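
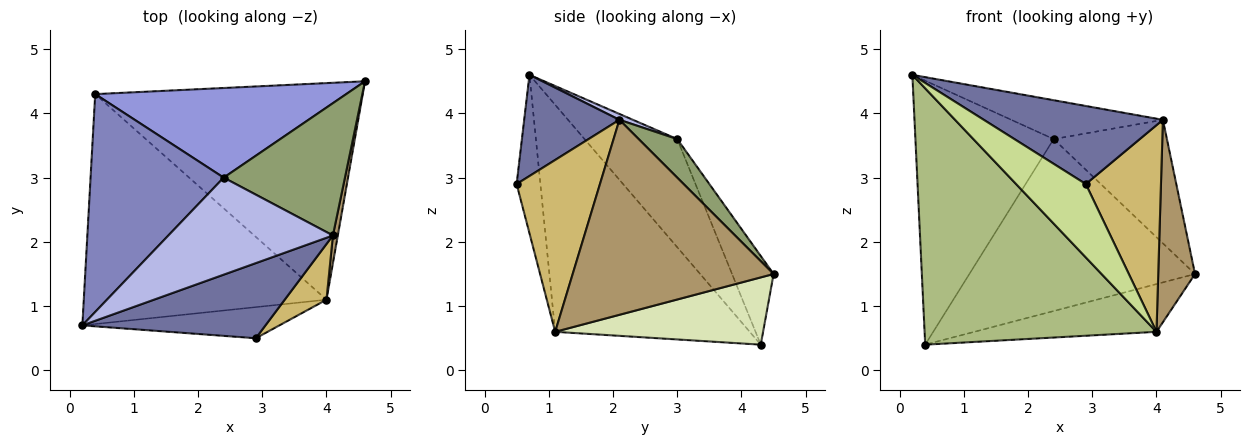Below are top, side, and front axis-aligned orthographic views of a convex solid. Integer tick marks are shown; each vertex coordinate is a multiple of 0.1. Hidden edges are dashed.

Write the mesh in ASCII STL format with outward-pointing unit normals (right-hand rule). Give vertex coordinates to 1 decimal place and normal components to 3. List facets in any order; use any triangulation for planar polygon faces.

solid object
 facet normal 0.358 -0.673 0.647
  outer loop
   vertex 4.1 2.1 3.9
   vertex 0.2 0.7 4.6
   vertex 2.9 0.5 2.9
  endloop
 endfacet
 facet normal -0.459 0.685 0.565
  outer loop
   vertex 2.4 3.0 3.6
   vertex 0.4 4.3 0.4
   vertex 0.2 0.7 4.6
  endloop
 endfacet
 facet normal -0.161 0.875 0.456
  outer loop
   vertex 2.4 3.0 3.6
   vertex 4.6 4.5 1.5
   vertex 0.4 4.3 0.4
  endloop
 endfacet
 facet normal 0.033 0.372 0.928
  outer loop
   vertex 2.4 3.0 3.6
   vertex 0.2 0.7 4.6
   vertex 4.1 2.1 3.9
  endloop
 endfacet
 facet normal 0.226 0.665 0.712
  outer loop
   vertex 2.4 3.0 3.6
   vertex 4.1 2.1 3.9
   vertex 4.6 4.5 1.5
  endloop
 endfacet
 facet normal -0.530 -0.631 -0.566
  outer loop
   vertex 4.0 1.1 0.6
   vertex 0.2 0.7 4.6
   vertex 0.4 4.3 0.4
  endloop
 endfacet
 facet normal -0.300 -0.878 -0.372
  outer loop
   vertex 4.0 1.1 0.6
   vertex 2.9 0.5 2.9
   vertex 0.2 0.7 4.6
  endloop
 endfacet
 facet normal 0.238 0.209 -0.948
  outer loop
   vertex 4.0 1.1 0.6
   vertex 0.4 4.3 0.4
   vertex 4.6 4.5 1.5
  endloop
 endfacet
 facet normal 0.983 -0.180 0.025
  outer loop
   vertex 4.0 1.1 0.6
   vertex 4.6 4.5 1.5
   vertex 4.1 2.1 3.9
  endloop
 endfacet
 facet normal 0.731 -0.659 0.178
  outer loop
   vertex 4.0 1.1 0.6
   vertex 4.1 2.1 3.9
   vertex 2.9 0.5 2.9
  endloop
 endfacet
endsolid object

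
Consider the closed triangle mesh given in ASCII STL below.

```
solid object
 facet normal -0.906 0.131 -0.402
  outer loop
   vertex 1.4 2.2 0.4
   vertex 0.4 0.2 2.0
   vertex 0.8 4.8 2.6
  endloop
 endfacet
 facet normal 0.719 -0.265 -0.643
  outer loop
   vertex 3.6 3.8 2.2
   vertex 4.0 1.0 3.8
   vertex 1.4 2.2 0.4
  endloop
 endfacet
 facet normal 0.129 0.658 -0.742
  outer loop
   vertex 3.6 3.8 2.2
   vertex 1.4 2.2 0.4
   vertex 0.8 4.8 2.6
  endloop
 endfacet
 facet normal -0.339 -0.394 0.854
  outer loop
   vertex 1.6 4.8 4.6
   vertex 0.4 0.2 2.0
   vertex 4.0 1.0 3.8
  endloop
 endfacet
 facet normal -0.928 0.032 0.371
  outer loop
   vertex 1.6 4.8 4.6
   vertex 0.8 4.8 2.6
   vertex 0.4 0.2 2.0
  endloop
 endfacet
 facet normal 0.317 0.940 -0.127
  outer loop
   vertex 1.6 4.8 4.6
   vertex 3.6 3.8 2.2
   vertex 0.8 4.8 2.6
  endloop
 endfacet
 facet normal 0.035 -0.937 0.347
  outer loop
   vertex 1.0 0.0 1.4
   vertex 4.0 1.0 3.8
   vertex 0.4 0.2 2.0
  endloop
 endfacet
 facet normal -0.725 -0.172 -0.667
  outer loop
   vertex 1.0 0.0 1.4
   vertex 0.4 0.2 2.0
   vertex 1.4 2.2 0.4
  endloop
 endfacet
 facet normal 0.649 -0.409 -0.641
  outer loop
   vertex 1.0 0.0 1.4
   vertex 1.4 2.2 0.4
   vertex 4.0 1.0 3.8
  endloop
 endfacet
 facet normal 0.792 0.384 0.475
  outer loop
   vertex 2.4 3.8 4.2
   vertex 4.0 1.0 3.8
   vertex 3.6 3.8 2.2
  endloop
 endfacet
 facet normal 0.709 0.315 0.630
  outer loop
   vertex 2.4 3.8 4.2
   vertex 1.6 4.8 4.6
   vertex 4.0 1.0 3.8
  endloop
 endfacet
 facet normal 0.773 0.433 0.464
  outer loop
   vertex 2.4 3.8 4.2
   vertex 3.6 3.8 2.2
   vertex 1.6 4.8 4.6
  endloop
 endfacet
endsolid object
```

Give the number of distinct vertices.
8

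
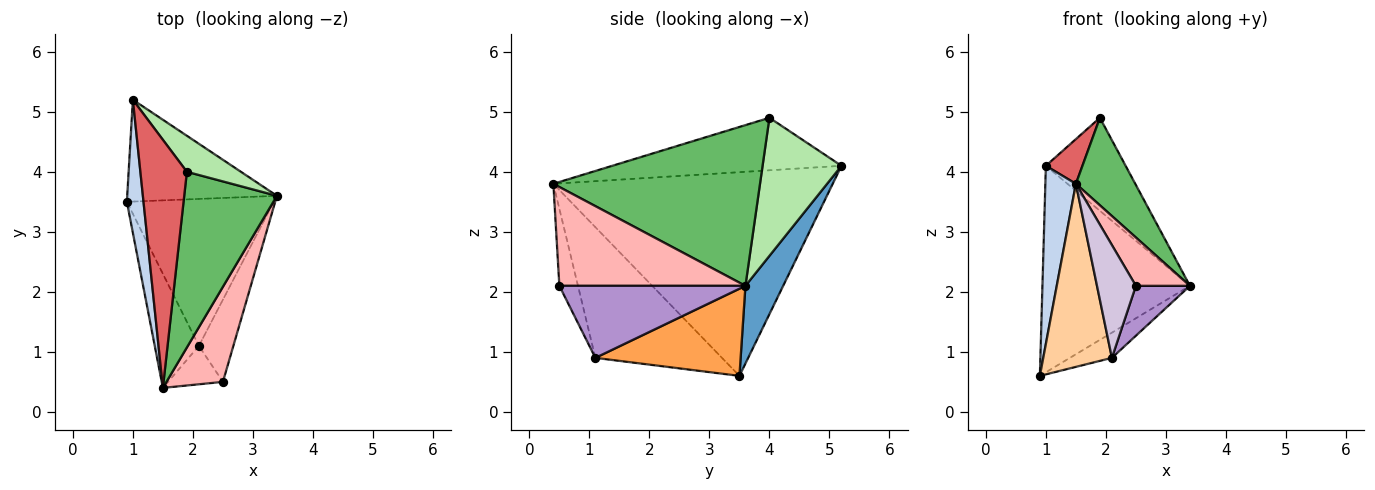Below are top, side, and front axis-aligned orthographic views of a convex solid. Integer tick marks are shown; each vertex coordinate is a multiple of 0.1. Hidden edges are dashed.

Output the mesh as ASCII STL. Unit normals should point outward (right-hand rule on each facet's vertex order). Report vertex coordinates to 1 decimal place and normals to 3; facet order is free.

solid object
 facet normal 0.224 0.874 -0.431
  outer loop
   vertex 1.0 5.2 4.1
   vertex 3.4 3.6 2.1
   vertex 0.9 3.5 0.6
  endloop
 endfacet
 facet normal -0.991 -0.108 0.081
  outer loop
   vertex 1.0 5.2 4.1
   vertex 0.9 3.5 0.6
   vertex 1.5 0.4 3.8
  endloop
 endfacet
 facet normal 0.505 0.146 -0.851
  outer loop
   vertex 2.1 1.1 0.9
   vertex 0.9 3.5 0.6
   vertex 3.4 3.6 2.1
  endloop
 endfacet
 facet normal -0.843 -0.457 -0.285
  outer loop
   vertex 2.1 1.1 0.9
   vertex 1.5 0.4 3.8
   vertex 0.9 3.5 0.6
  endloop
 endfacet
 facet normal 0.841 -0.242 0.485
  outer loop
   vertex 1.9 4.0 4.9
   vertex 1.5 0.4 3.8
   vertex 3.4 3.6 2.1
  endloop
 endfacet
 facet normal 0.678 0.685 0.265
  outer loop
   vertex 1.9 4.0 4.9
   vertex 3.4 3.6 2.1
   vertex 1.0 5.2 4.1
  endloop
 endfacet
 facet normal -0.743 -0.119 0.658
  outer loop
   vertex 1.9 4.0 4.9
   vertex 1.0 5.2 4.1
   vertex 1.5 0.4 3.8
  endloop
 endfacet
 facet normal 0.842 -0.244 0.481
  outer loop
   vertex 2.5 0.5 2.1
   vertex 3.4 3.6 2.1
   vertex 1.5 0.4 3.8
  endloop
 endfacet
 facet normal 0.873 -0.253 -0.418
  outer loop
   vertex 2.5 0.5 2.1
   vertex 2.1 1.1 0.9
   vertex 3.4 3.6 2.1
  endloop
 endfacet
 facet normal -0.413 -0.862 -0.294
  outer loop
   vertex 2.5 0.5 2.1
   vertex 1.5 0.4 3.8
   vertex 2.1 1.1 0.9
  endloop
 endfacet
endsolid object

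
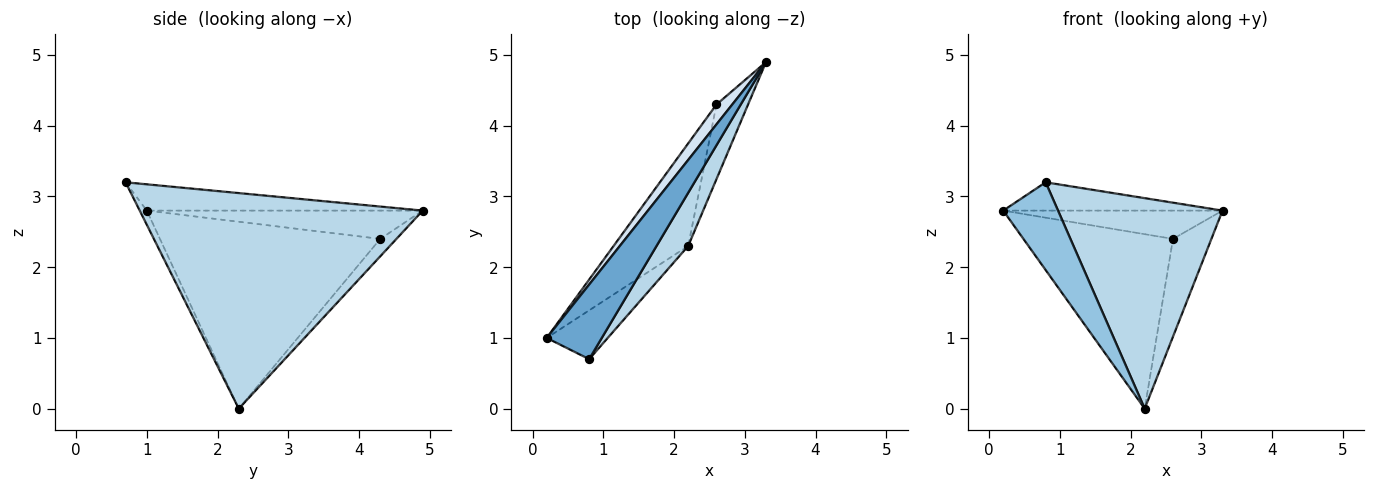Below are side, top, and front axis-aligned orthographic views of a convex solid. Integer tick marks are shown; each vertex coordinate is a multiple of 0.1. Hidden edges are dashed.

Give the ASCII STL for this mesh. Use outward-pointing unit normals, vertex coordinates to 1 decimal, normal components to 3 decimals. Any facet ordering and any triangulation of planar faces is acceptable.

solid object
 facet normal -0.407 0.324 0.854
  outer loop
   vertex 0.8 0.7 3.2
   vertex 3.3 4.9 2.8
   vertex 0.2 1.0 2.8
  endloop
 endfacet
 facet normal -0.112 -0.868 -0.483
  outer loop
   vertex 0.8 0.7 3.2
   vertex 0.2 1.0 2.8
   vertex 2.2 2.3 0.0
  endloop
 endfacet
 facet normal 0.858 -0.499 0.126
  outer loop
   vertex 0.8 0.7 3.2
   vertex 2.2 2.3 0.0
   vertex 3.3 4.9 2.8
  endloop
 endfacet
 facet normal -0.717 0.570 0.400
  outer loop
   vertex 2.6 4.3 2.4
   vertex 0.2 1.0 2.8
   vertex 3.3 4.9 2.8
  endloop
 endfacet
 facet normal -0.786 0.533 -0.314
  outer loop
   vertex 2.6 4.3 2.4
   vertex 2.2 2.3 0.0
   vertex 0.2 1.0 2.8
  endloop
 endfacet
 facet normal -0.317 0.754 -0.575
  outer loop
   vertex 2.6 4.3 2.4
   vertex 3.3 4.9 2.8
   vertex 2.2 2.3 0.0
  endloop
 endfacet
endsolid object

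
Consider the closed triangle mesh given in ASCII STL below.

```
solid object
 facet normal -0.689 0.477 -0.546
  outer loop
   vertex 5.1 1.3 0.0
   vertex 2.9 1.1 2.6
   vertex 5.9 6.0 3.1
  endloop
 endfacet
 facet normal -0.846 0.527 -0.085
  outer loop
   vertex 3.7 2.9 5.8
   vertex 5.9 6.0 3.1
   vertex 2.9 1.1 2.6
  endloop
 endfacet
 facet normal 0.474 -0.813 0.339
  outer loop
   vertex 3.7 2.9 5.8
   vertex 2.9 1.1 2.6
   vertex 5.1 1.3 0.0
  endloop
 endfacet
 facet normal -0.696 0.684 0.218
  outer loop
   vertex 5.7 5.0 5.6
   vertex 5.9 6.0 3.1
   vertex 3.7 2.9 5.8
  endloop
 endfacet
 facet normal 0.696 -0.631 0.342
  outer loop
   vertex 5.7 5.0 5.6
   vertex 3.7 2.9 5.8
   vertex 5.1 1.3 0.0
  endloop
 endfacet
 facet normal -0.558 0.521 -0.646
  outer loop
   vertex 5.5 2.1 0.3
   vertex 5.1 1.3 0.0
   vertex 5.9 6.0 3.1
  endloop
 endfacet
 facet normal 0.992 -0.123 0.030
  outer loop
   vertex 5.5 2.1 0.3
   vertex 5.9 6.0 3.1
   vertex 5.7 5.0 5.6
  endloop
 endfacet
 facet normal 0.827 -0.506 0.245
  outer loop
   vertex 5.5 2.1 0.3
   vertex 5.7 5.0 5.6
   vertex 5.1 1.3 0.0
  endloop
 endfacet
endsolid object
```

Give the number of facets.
8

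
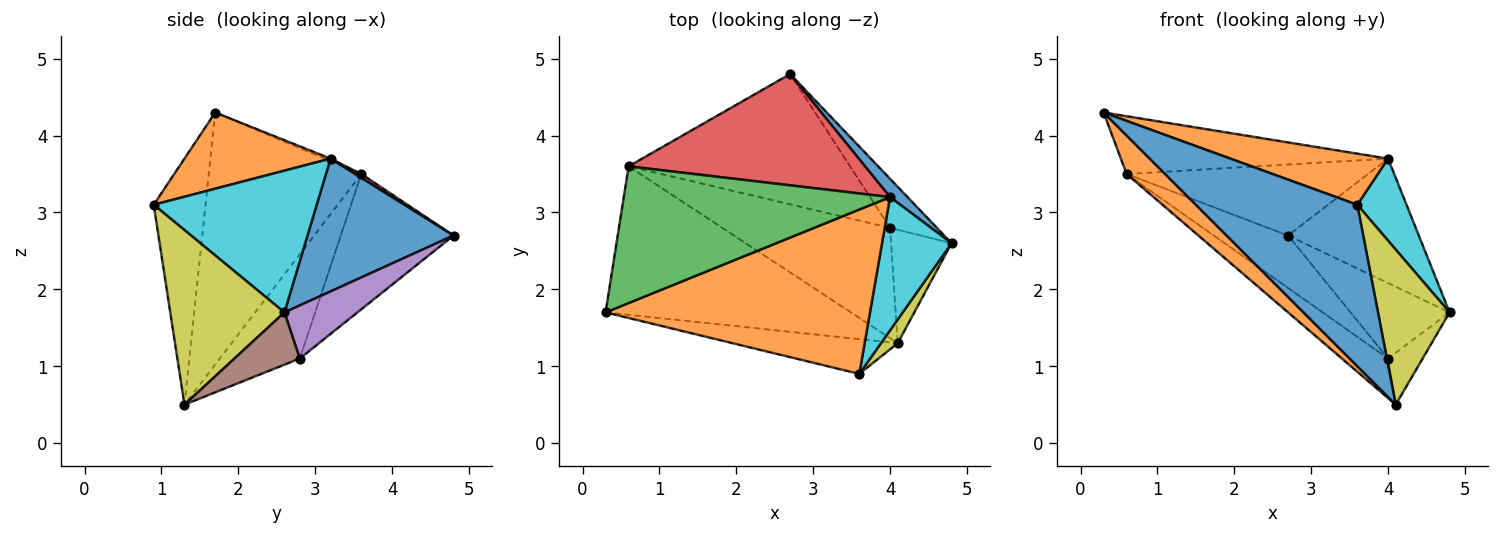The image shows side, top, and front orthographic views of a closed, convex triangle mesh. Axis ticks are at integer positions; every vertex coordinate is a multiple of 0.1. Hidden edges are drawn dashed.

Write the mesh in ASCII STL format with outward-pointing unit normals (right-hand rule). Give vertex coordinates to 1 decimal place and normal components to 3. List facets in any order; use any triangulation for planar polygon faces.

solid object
 facet normal 0.742 0.664 0.098
  outer loop
   vertex 4.0 3.2 3.7
   vertex 4.8 2.6 1.7
   vertex 2.7 4.8 2.7
  endloop
 endfacet
 facet normal -0.705 -0.178 -0.686
  outer loop
   vertex 0.6 3.6 3.5
   vertex 4.1 1.3 0.5
   vertex 0.3 1.7 4.3
  endloop
 endfacet
 facet normal -0.008 0.389 0.921
  outer loop
   vertex 0.6 3.6 3.5
   vertex 0.3 1.7 4.3
   vertex 4.0 3.2 3.7
  endloop
 endfacet
 facet normal 0.014 0.538 0.843
  outer loop
   vertex 0.6 3.6 3.5
   vertex 4.0 3.2 3.7
   vertex 2.7 4.8 2.7
  endloop
 endfacet
 facet normal 0.526 0.713 -0.464
  outer loop
   vertex 4.0 2.8 1.1
   vertex 2.7 4.8 2.7
   vertex 4.8 2.6 1.7
  endloop
 endfacet
 facet normal 0.618 0.327 -0.715
  outer loop
   vertex 4.0 2.8 1.1
   vertex 4.8 2.6 1.7
   vertex 4.1 1.3 0.5
  endloop
 endfacet
 facet normal -0.493 0.325 -0.807
  outer loop
   vertex 4.0 2.8 1.1
   vertex 0.6 3.6 3.5
   vertex 2.7 4.8 2.7
  endloop
 endfacet
 facet normal -0.505 0.291 -0.812
  outer loop
   vertex 4.0 2.8 1.1
   vertex 4.1 1.3 0.5
   vertex 0.6 3.6 3.5
  endloop
 endfacet
 facet normal 0.844 -0.529 0.081
  outer loop
   vertex 3.6 0.9 3.1
   vertex 4.1 1.3 0.5
   vertex 4.8 2.6 1.7
  endloop
 endfacet
 facet normal 0.867 -0.262 0.425
  outer loop
   vertex 3.6 0.9 3.1
   vertex 4.8 2.6 1.7
   vertex 4.0 3.2 3.7
  endloop
 endfacet
 facet normal -0.299 -0.933 -0.201
  outer loop
   vertex 3.6 0.9 3.1
   vertex 0.3 1.7 4.3
   vertex 4.1 1.3 0.5
  endloop
 endfacet
 facet normal 0.265 -0.286 0.921
  outer loop
   vertex 3.6 0.9 3.1
   vertex 4.0 3.2 3.7
   vertex 0.3 1.7 4.3
  endloop
 endfacet
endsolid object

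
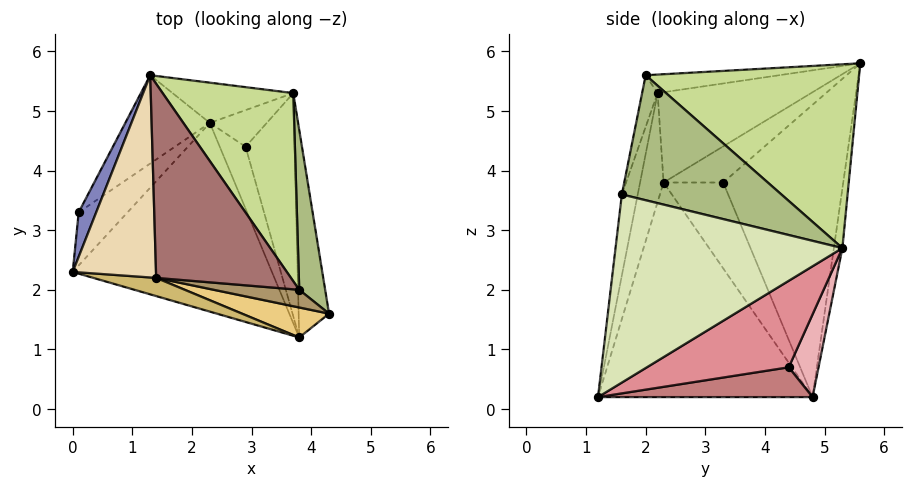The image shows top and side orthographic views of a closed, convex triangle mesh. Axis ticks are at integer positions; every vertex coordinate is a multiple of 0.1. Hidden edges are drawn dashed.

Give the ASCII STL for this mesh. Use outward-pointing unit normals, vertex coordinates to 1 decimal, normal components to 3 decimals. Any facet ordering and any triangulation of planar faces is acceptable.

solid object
 facet normal -0.701 -0.292 -0.651
  outer loop
   vertex 2.3 4.8 0.2
   vertex 3.8 1.2 0.2
   vertex 0.0 2.3 3.8
  endloop
 endfacet
 facet normal -0.896 0.090 0.435
  outer loop
   vertex 0.1 3.3 3.8
   vertex 0.0 2.3 3.8
   vertex 1.3 5.6 5.8
  endloop
 endfacet
 facet normal -0.866 0.087 -0.493
  outer loop
   vertex 0.1 3.3 3.8
   vertex 2.3 4.8 0.2
   vertex 0.0 2.3 3.8
  endloop
 endfacet
 facet normal -0.771 0.596 -0.223
  outer loop
   vertex 0.1 3.3 3.8
   vertex 1.3 5.6 5.8
   vertex 2.3 4.8 0.2
  endloop
 endfacet
 facet normal -0.076 0.985 -0.154
  outer loop
   vertex 3.7 5.3 2.7
   vertex 2.3 4.8 0.2
   vertex 1.3 5.6 5.8
  endloop
 endfacet
 facet normal 0.959 0.204 0.199
  outer loop
   vertex 3.7 5.3 2.7
   vertex 3.8 2.0 5.6
   vertex 4.3 1.6 3.6
  endloop
 endfacet
 facet normal 0.719 0.471 0.511
  outer loop
   vertex 3.7 5.3 2.7
   vertex 1.3 5.6 5.8
   vertex 3.8 2.0 5.6
  endloop
 endfacet
 facet normal 0.980 0.120 -0.158
  outer loop
   vertex 3.7 5.3 2.7
   vertex 4.3 1.6 3.6
   vertex 3.8 1.2 0.2
  endloop
 endfacet
 facet normal -0.103 -0.980 0.170
  outer loop
   vertex 1.4 2.2 5.3
   vertex 4.3 1.6 3.6
   vertex 3.8 2.0 5.6
  endloop
 endfacet
 facet normal -0.183 -0.977 0.106
  outer loop
   vertex 1.4 2.2 5.3
   vertex 0.0 2.3 3.8
   vertex 3.8 1.2 0.2
  endloop
 endfacet
 facet normal -0.125 -0.983 0.134
  outer loop
   vertex 1.4 2.2 5.3
   vertex 3.8 1.2 0.2
   vertex 4.3 1.6 3.6
  endloop
 endfacet
 facet normal -0.730 -0.120 0.673
  outer loop
   vertex 1.4 2.2 5.3
   vertex 1.3 5.6 5.8
   vertex 0.0 2.3 3.8
  endloop
 endfacet
 facet normal -0.135 -0.148 0.980
  outer loop
   vertex 1.4 2.2 5.3
   vertex 3.8 2.0 5.6
   vertex 1.3 5.6 5.8
  endloop
 endfacet
 facet normal 0.721 0.300 -0.625
  outer loop
   vertex 2.9 4.4 0.7
   vertex 3.8 1.2 0.2
   vertex 2.3 4.8 0.2
  endloop
 endfacet
 facet normal 0.828 0.306 -0.469
  outer loop
   vertex 2.9 4.4 0.7
   vertex 3.7 5.3 2.7
   vertex 3.8 1.2 0.2
  endloop
 endfacet
 facet normal 0.729 0.466 -0.501
  outer loop
   vertex 2.9 4.4 0.7
   vertex 2.3 4.8 0.2
   vertex 3.7 5.3 2.7
  endloop
 endfacet
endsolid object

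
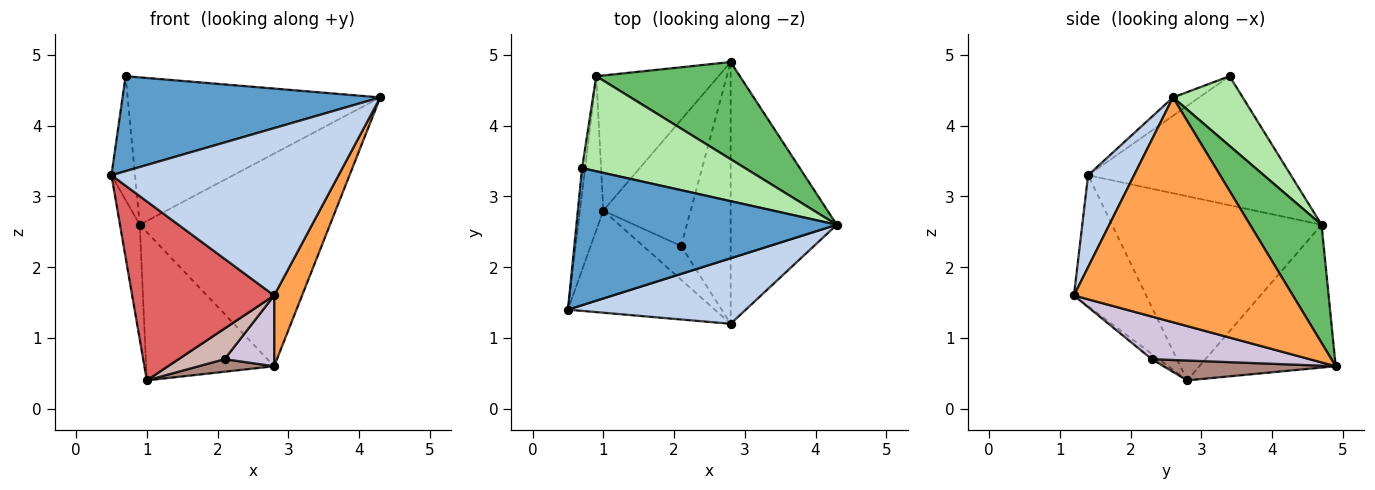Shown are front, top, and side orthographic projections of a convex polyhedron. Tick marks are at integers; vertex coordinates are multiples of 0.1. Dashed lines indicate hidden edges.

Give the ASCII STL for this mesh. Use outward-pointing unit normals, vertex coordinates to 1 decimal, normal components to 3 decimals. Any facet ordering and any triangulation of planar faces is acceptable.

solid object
 facet normal -0.058 -0.569 0.821
  outer loop
   vertex 0.7 3.4 4.7
   vertex 0.5 1.4 3.3
   vertex 4.3 2.6 4.4
  endloop
 endfacet
 facet normal 0.185 -0.915 0.358
  outer loop
   vertex 2.8 1.2 1.6
   vertex 4.3 2.6 4.4
   vertex 0.5 1.4 3.3
  endloop
 endfacet
 facet normal 0.898 -0.115 -0.424
  outer loop
   vertex 2.8 1.2 1.6
   vertex 2.8 4.9 0.6
   vertex 4.3 2.6 4.4
  endloop
 endfacet
 facet normal -0.993 0.115 -0.023
  outer loop
   vertex 0.9 4.7 2.6
   vertex 0.5 1.4 3.3
   vertex 0.7 3.4 4.7
  endloop
 endfacet
 facet normal 0.323 0.861 0.393
  outer loop
   vertex 0.9 4.7 2.6
   vertex 4.3 2.6 4.4
   vertex 2.8 4.9 0.6
  endloop
 endfacet
 facet normal 0.226 0.819 0.528
  outer loop
   vertex 0.9 4.7 2.6
   vertex 0.7 3.4 4.7
   vertex 4.3 2.6 4.4
  endloop
 endfacet
 facet normal -0.404 -0.795 -0.453
  outer loop
   vertex 1.0 2.8 0.4
   vertex 2.8 1.2 1.6
   vertex 0.5 1.4 3.3
  endloop
 endfacet
 facet normal -0.988 0.093 -0.125
  outer loop
   vertex 1.0 2.8 0.4
   vertex 0.5 1.4 3.3
   vertex 0.9 4.7 2.6
  endloop
 endfacet
 facet normal -0.619 0.581 -0.530
  outer loop
   vertex 1.0 2.8 0.4
   vertex 0.9 4.7 2.6
   vertex 2.8 4.9 0.6
  endloop
 endfacet
 facet normal 0.639 -0.201 -0.742
  outer loop
   vertex 2.1 2.3 0.7
   vertex 2.8 4.9 0.6
   vertex 2.8 1.2 1.6
  endloop
 endfacet
 facet normal 0.221 -0.097 -0.971
  outer loop
   vertex 2.1 2.3 0.7
   vertex 1.0 2.8 0.4
   vertex 2.8 4.9 0.6
  endloop
 endfacet
 facet normal -0.103 -0.668 -0.737
  outer loop
   vertex 2.1 2.3 0.7
   vertex 2.8 1.2 1.6
   vertex 1.0 2.8 0.4
  endloop
 endfacet
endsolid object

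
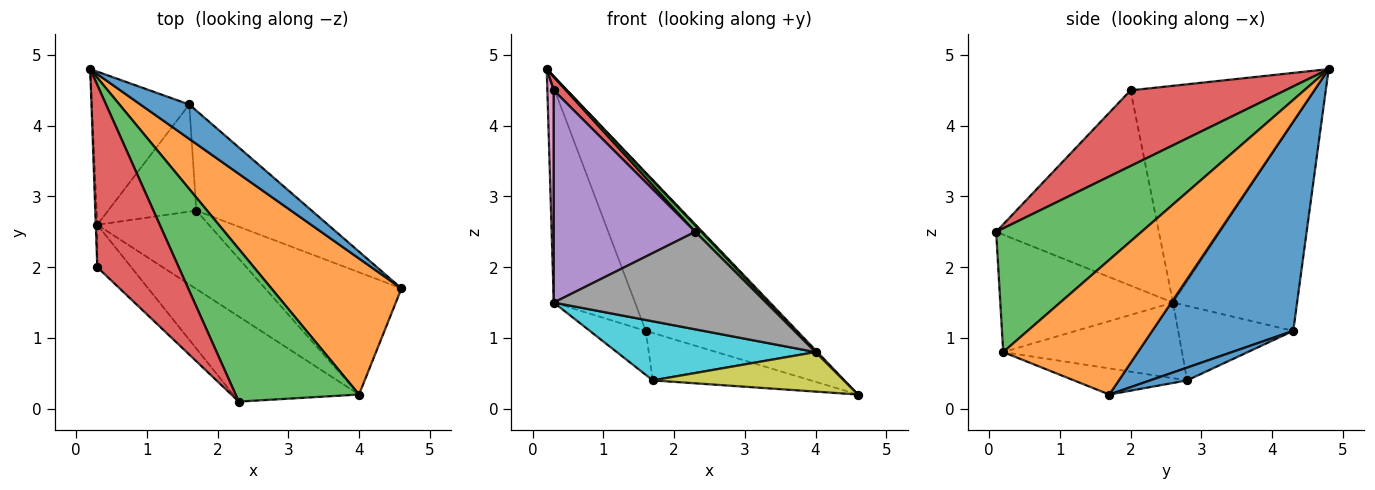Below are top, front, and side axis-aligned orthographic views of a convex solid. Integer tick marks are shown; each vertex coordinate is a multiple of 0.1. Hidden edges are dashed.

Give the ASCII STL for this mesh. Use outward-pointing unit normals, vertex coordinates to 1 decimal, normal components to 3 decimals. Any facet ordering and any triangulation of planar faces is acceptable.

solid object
 facet normal 0.673 0.722 0.157
  outer loop
   vertex 1.6 4.3 1.1
   vertex 0.2 4.8 4.8
   vertex 4.6 1.7 0.2
  endloop
 endfacet
 facet normal 0.719 -0.010 0.695
  outer loop
   vertex 4.0 0.2 0.8
   vertex 4.6 1.7 0.2
   vertex 0.2 4.8 4.8
  endloop
 endfacet
 facet normal 0.708 -0.029 0.706
  outer loop
   vertex 4.0 0.2 0.8
   vertex 0.2 4.8 4.8
   vertex 2.3 0.1 2.5
  endloop
 endfacet
 facet normal 0.680 -0.054 0.731
  outer loop
   vertex 0.3 2.0 4.5
   vertex 2.3 0.1 2.5
   vertex 0.2 4.8 4.8
  endloop
 endfacet
 facet normal -0.748 -0.651 -0.130
  outer loop
   vertex 0.3 2.6 1.5
   vertex 2.3 0.1 2.5
   vertex 0.3 2.0 4.5
  endloop
 endfacet
 facet normal -0.779 0.510 -0.364
  outer loop
   vertex 0.3 2.6 1.5
   vertex 0.2 4.8 4.8
   vertex 1.6 4.3 1.1
  endloop
 endfacet
 facet normal -0.999 -0.035 -0.007
  outer loop
   vertex 0.3 2.6 1.5
   vertex 0.3 2.0 4.5
   vertex 0.2 4.8 4.8
  endloop
 endfacet
 facet normal -0.523 -0.642 -0.560
  outer loop
   vertex 0.3 2.6 1.5
   vertex 4.0 0.2 0.8
   vertex 2.3 0.1 2.5
  endloop
 endfacet
 facet normal -0.179 -0.303 -0.936
  outer loop
   vertex 1.7 2.8 0.4
   vertex 4.6 1.7 0.2
   vertex 4.0 0.2 0.8
  endloop
 endfacet
 facet normal -0.476 -0.529 -0.702
  outer loop
   vertex 1.7 2.8 0.4
   vertex 4.0 0.2 0.8
   vertex 0.3 2.6 1.5
  endloop
 endfacet
 facet normal 0.100 0.426 -0.899
  outer loop
   vertex 1.7 2.8 0.4
   vertex 1.6 4.3 1.1
   vertex 4.6 1.7 0.2
  endloop
 endfacet
 facet normal -0.616 0.299 -0.729
  outer loop
   vertex 1.7 2.8 0.4
   vertex 0.3 2.6 1.5
   vertex 1.6 4.3 1.1
  endloop
 endfacet
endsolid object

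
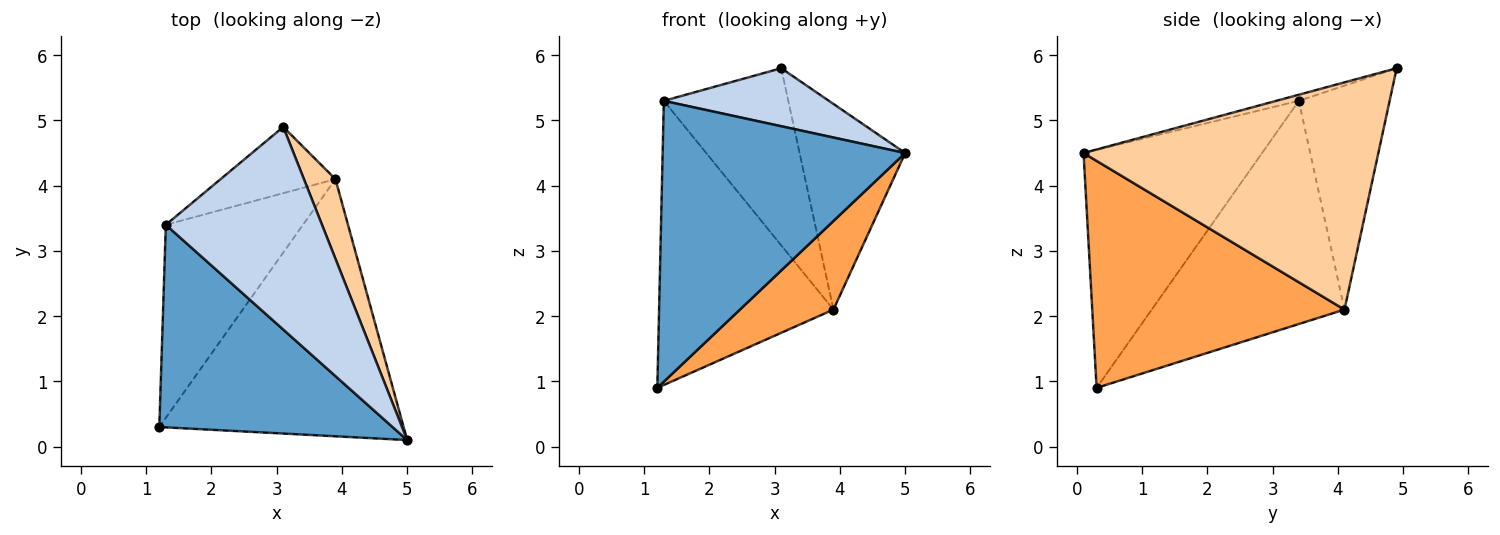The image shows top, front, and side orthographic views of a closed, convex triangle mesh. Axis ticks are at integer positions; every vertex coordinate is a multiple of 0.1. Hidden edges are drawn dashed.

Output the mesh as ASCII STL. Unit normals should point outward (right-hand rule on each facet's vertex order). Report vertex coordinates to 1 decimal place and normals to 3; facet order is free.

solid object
 facet normal -0.513 -0.696 0.502
  outer loop
   vertex 1.3 3.4 5.3
   vertex 1.2 0.3 0.9
   vertex 5.0 0.1 4.5
  endloop
 endfacet
 facet normal -0.038 -0.275 0.961
  outer loop
   vertex 1.3 3.4 5.3
   vertex 5.0 0.1 4.5
   vertex 3.1 4.9 5.8
  endloop
 endfacet
 facet normal 0.660 -0.245 -0.710
  outer loop
   vertex 3.9 4.1 2.1
   vertex 5.0 0.1 4.5
   vertex 1.2 0.3 0.9
  endloop
 endfacet
 facet normal 0.933 0.334 0.130
  outer loop
   vertex 3.9 4.1 2.1
   vertex 3.1 4.9 5.8
   vertex 5.0 0.1 4.5
  endloop
 endfacet
 facet normal -0.675 0.610 -0.415
  outer loop
   vertex 3.9 4.1 2.1
   vertex 1.2 0.3 0.9
   vertex 1.3 3.4 5.3
  endloop
 endfacet
 facet normal -0.564 0.773 -0.289
  outer loop
   vertex 3.9 4.1 2.1
   vertex 1.3 3.4 5.3
   vertex 3.1 4.9 5.8
  endloop
 endfacet
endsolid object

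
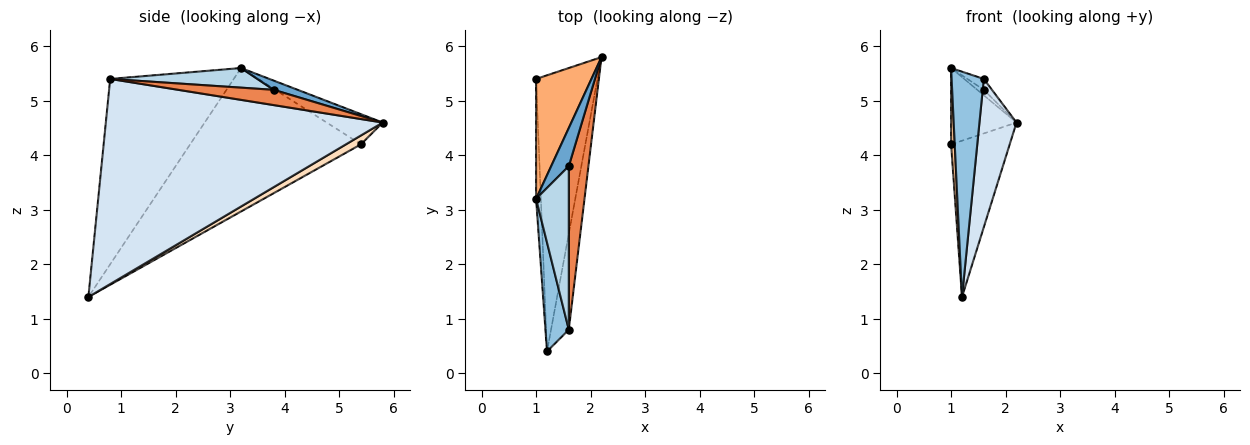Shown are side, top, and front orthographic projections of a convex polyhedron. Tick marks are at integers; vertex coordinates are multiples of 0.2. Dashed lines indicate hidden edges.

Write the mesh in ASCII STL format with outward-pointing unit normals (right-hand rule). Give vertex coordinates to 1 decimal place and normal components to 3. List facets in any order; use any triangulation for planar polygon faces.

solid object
 facet normal 0.460 0.126 0.879
  outer loop
   vertex 1.6 3.8 5.2
   vertex 2.2 5.8 4.6
   vertex 1.0 3.2 5.6
  endloop
 endfacet
 facet normal -0.961 -0.250 0.121
  outer loop
   vertex 1.6 0.8 5.4
   vertex 1.0 3.2 5.6
   vertex 1.2 0.4 1.4
  endloop
 endfacet
 facet normal 0.514 0.057 0.856
  outer loop
   vertex 1.6 0.8 5.4
   vertex 1.6 3.8 5.2
   vertex 1.0 3.2 5.6
  endloop
 endfacet
 facet normal 0.988 -0.132 -0.086
  outer loop
   vertex 1.6 0.8 5.4
   vertex 1.2 0.4 1.4
   vertex 2.2 5.8 4.6
  endloop
 endfacet
 facet normal 0.613 0.053 0.788
  outer loop
   vertex 1.6 0.8 5.4
   vertex 2.2 5.8 4.6
   vertex 1.6 3.8 5.2
  endloop
 endfacet
 facet normal -0.418 0.488 0.766
  outer loop
   vertex 1.0 5.4 4.2
   vertex 1.0 3.2 5.6
   vertex 2.2 5.8 4.6
  endloop
 endfacet
 facet normal -0.999 -0.021 -0.033
  outer loop
   vertex 1.0 5.4 4.2
   vertex 1.2 0.4 1.4
   vertex 1.0 3.2 5.6
  endloop
 endfacet
 facet normal 0.125 0.489 -0.864
  outer loop
   vertex 1.0 5.4 4.2
   vertex 2.2 5.8 4.6
   vertex 1.2 0.4 1.4
  endloop
 endfacet
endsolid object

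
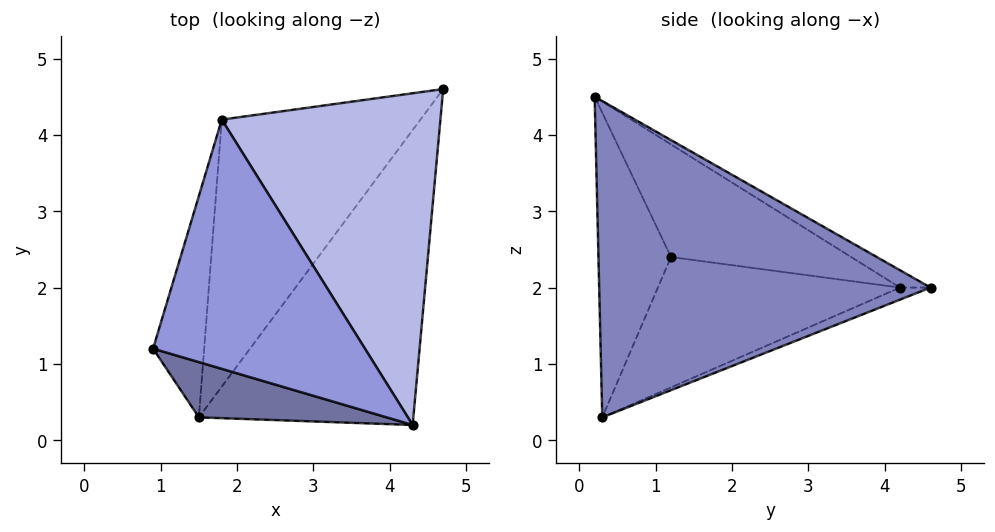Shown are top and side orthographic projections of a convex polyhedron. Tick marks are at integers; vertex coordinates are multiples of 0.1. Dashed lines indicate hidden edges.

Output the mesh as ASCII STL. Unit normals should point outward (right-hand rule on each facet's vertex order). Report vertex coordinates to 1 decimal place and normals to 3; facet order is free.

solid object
 facet normal -0.415 -0.873 0.256
  outer loop
   vertex 1.5 0.3 0.3
   vertex 4.3 0.2 4.5
   vertex 0.9 1.2 2.4
  endloop
 endfacet
 facet normal 0.770 -0.367 -0.522
  outer loop
   vertex 1.5 0.3 0.3
   vertex 4.7 4.6 2.0
   vertex 4.3 0.2 4.5
  endloop
 endfacet
 facet normal -0.454 0.250 0.855
  outer loop
   vertex 1.8 4.2 2.0
   vertex 0.9 1.2 2.4
   vertex 4.3 0.2 4.5
  endloop
 endfacet
 facet normal -0.069 0.498 0.865
  outer loop
   vertex 1.8 4.2 2.0
   vertex 4.3 0.2 4.5
   vertex 4.7 4.6 2.0
  endloop
 endfacet
 facet normal -0.907 0.225 -0.356
  outer loop
   vertex 1.8 4.2 2.0
   vertex 1.5 0.3 0.3
   vertex 0.9 1.2 2.4
  endloop
 endfacet
 facet normal -0.056 0.403 -0.914
  outer loop
   vertex 1.8 4.2 2.0
   vertex 4.7 4.6 2.0
   vertex 1.5 0.3 0.3
  endloop
 endfacet
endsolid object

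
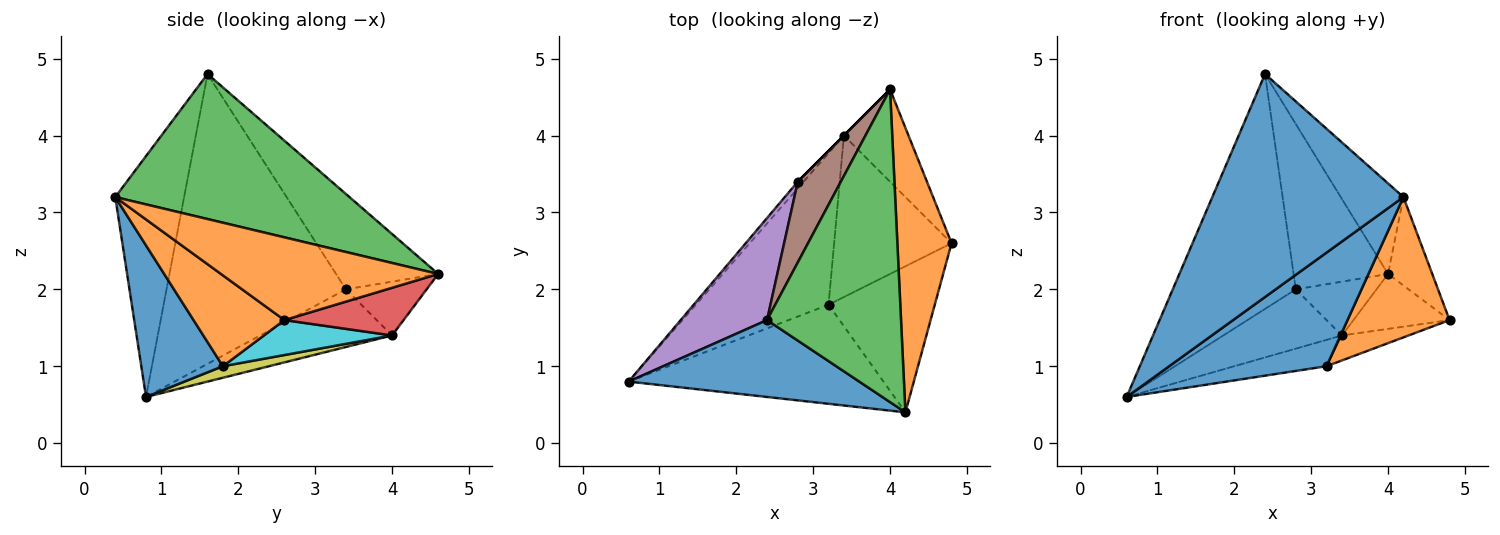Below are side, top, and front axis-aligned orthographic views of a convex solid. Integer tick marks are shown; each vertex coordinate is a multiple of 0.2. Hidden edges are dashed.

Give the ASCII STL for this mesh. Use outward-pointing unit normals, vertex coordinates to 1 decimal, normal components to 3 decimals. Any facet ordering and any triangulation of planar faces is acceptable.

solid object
 facet normal -0.322 -0.895 0.309
  outer loop
   vertex 4.2 0.4 3.2
   vertex 2.4 1.6 4.8
   vertex 0.6 0.8 0.6
  endloop
 endfacet
 facet normal 0.825 0.168 0.540
  outer loop
   vertex 4.2 0.4 3.2
   vertex 4.8 2.6 1.6
   vertex 4.0 4.6 2.2
  endloop
 endfacet
 facet normal 0.721 0.193 0.666
  outer loop
   vertex 4.2 0.4 3.2
   vertex 4.0 4.6 2.2
   vertex 2.4 1.6 4.8
  endloop
 endfacet
 facet normal 0.536 0.432 -0.726
  outer loop
   vertex 3.4 4.0 1.4
   vertex 4.0 4.6 2.2
   vertex 4.8 2.6 1.6
  endloop
 endfacet
 facet normal -0.801 0.549 0.239
  outer loop
   vertex 2.8 3.4 2.0
   vertex 0.6 0.8 0.6
   vertex 2.4 1.6 4.8
  endloop
 endfacet
 facet normal -0.697 0.644 0.315
  outer loop
   vertex 2.8 3.4 2.0
   vertex 2.4 1.6 4.8
   vertex 4.0 4.6 2.2
  endloop
 endfacet
 facet normal -0.741 0.667 -0.074
  outer loop
   vertex 2.8 3.4 2.0
   vertex 3.4 4.0 1.4
   vertex 0.6 0.8 0.6
  endloop
 endfacet
 facet normal -0.707 0.707 0.000
  outer loop
   vertex 2.8 3.4 2.0
   vertex 4.0 4.6 2.2
   vertex 3.4 4.0 1.4
  endloop
 endfacet
 facet normal 0.085 0.171 -0.982
  outer loop
   vertex 3.2 1.8 1.0
   vertex 0.6 0.8 0.6
   vertex 3.4 4.0 1.4
  endloop
 endfacet
 facet normal 0.282 0.147 -0.948
  outer loop
   vertex 3.2 1.8 1.0
   vertex 3.4 4.0 1.4
   vertex 4.8 2.6 1.6
  endloop
 endfacet
 facet normal 0.364 -0.702 -0.612
  outer loop
   vertex 3.2 1.8 1.0
   vertex 4.2 0.4 3.2
   vertex 0.6 0.8 0.6
  endloop
 endfacet
 facet normal 0.525 -0.590 -0.614
  outer loop
   vertex 3.2 1.8 1.0
   vertex 4.8 2.6 1.6
   vertex 4.2 0.4 3.2
  endloop
 endfacet
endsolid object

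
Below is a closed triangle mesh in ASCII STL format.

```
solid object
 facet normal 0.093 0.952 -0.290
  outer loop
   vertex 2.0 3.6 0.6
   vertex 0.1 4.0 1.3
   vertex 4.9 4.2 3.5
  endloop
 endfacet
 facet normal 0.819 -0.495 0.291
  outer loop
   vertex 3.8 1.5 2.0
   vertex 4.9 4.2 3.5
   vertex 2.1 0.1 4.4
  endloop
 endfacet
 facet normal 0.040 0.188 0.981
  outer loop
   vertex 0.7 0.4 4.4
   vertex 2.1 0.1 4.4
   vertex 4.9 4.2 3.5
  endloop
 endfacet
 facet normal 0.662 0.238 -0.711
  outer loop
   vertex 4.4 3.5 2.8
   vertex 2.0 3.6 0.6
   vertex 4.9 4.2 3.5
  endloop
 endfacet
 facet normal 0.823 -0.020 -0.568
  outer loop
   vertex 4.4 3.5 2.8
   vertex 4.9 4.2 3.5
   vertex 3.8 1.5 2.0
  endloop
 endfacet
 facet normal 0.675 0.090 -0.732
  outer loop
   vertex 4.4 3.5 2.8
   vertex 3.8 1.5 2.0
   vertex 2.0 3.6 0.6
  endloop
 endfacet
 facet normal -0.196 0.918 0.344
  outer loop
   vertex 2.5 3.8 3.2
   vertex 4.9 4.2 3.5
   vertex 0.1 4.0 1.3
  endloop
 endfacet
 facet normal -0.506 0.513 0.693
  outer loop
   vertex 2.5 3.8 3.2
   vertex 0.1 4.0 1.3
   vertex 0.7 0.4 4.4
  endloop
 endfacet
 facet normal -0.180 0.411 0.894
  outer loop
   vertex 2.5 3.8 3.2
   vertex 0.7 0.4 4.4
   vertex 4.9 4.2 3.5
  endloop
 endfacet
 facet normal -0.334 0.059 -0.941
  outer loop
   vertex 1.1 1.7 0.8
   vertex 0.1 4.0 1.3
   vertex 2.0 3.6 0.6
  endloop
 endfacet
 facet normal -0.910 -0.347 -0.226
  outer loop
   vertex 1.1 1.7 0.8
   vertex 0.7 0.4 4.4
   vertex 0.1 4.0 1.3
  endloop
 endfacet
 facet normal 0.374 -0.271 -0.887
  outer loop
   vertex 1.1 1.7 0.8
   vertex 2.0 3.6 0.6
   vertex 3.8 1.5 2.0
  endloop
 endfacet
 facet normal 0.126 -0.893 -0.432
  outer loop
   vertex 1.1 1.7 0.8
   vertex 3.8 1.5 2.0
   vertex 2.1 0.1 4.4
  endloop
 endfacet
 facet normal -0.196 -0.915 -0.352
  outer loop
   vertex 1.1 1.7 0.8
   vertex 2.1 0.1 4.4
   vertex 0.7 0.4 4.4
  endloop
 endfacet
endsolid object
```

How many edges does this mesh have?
21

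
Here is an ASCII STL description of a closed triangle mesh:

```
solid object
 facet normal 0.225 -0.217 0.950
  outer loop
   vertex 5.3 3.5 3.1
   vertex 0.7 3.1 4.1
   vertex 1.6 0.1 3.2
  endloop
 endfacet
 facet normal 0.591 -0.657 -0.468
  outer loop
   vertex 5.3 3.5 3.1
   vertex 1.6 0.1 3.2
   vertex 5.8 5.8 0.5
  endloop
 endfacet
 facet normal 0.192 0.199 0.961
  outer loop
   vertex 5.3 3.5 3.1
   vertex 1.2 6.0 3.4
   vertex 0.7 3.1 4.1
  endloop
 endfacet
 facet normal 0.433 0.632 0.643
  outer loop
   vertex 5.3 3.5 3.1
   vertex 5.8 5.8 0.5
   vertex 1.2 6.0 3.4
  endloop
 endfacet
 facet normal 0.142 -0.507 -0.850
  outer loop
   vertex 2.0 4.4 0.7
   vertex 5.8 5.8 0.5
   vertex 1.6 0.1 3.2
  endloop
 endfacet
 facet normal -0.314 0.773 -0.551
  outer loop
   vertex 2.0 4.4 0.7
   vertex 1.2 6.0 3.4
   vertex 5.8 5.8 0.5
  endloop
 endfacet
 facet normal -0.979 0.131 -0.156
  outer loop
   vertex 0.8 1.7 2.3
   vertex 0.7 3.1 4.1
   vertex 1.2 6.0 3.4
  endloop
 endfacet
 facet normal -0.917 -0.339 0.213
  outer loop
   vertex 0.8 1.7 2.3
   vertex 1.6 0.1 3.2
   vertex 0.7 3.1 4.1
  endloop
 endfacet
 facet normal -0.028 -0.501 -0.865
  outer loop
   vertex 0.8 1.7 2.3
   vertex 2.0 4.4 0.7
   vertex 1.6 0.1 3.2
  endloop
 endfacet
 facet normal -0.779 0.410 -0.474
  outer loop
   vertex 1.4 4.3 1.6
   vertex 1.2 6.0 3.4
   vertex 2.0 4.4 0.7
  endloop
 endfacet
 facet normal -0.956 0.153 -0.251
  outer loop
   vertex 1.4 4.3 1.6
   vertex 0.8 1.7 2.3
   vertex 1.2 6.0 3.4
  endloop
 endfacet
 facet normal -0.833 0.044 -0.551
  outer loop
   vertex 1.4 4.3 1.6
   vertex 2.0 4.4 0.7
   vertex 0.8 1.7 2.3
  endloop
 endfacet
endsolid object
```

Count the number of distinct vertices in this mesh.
8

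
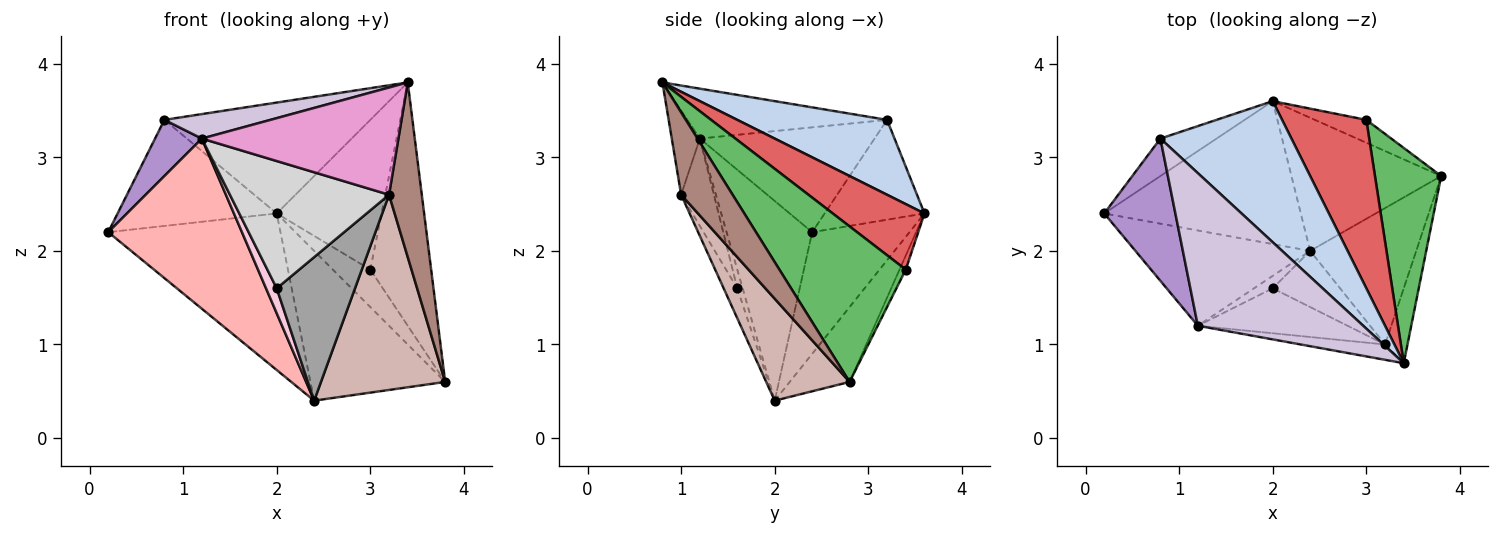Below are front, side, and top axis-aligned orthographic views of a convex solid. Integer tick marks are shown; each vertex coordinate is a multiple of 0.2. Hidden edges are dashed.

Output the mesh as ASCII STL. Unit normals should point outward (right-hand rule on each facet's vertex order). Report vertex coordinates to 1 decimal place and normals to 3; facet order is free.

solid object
 facet normal -0.509 0.812 -0.286
  outer loop
   vertex 0.8 3.2 3.4
   vertex 2.0 3.6 2.4
   vertex 0.2 2.4 2.2
  endloop
 endfacet
 facet normal 0.410 0.564 0.717
  outer loop
   vertex 0.8 3.2 3.4
   vertex 3.4 0.8 3.8
   vertex 2.0 3.6 2.4
  endloop
 endfacet
 facet normal -0.385 0.682 -0.622
  outer loop
   vertex 2.4 2.0 0.4
   vertex 0.2 2.4 2.2
   vertex 2.0 3.6 2.4
  endloop
 endfacet
 facet normal -0.315 0.709 -0.630
  outer loop
   vertex 2.4 2.0 0.4
   vertex 2.0 3.6 2.4
   vertex 3.8 2.8 0.6
  endloop
 endfacet
 facet normal 0.841 0.405 0.358
  outer loop
   vertex 3.0 3.4 1.8
   vertex 3.4 0.8 3.8
   vertex 3.8 2.8 0.6
  endloop
 endfacet
 facet normal -0.141 0.845 -0.516
  outer loop
   vertex 3.0 3.4 1.8
   vertex 3.8 2.8 0.6
   vertex 2.0 3.6 2.4
  endloop
 endfacet
 facet normal 0.503 0.574 0.646
  outer loop
   vertex 3.0 3.4 1.8
   vertex 2.0 3.6 2.4
   vertex 3.4 0.8 3.8
  endloop
 endfacet
 facet normal -0.488 -0.762 -0.427
  outer loop
   vertex 1.2 1.2 3.2
   vertex 0.2 2.4 2.2
   vertex 2.4 2.0 0.4
  endloop
 endfacet
 facet normal -0.808 -0.216 0.548
  outer loop
   vertex 1.2 1.2 3.2
   vertex 0.8 3.2 3.4
   vertex 0.2 2.4 2.2
  endloop
 endfacet
 facet normal -0.286 -0.152 0.946
  outer loop
   vertex 1.2 1.2 3.2
   vertex 3.4 0.8 3.8
   vertex 0.8 3.2 3.4
  endloop
 endfacet
 facet normal 0.822 -0.523 -0.224
  outer loop
   vertex 3.2 1.0 2.6
   vertex 3.8 2.8 0.6
   vertex 3.4 0.8 3.8
  endloop
 endfacet
 facet normal 0.482 -0.718 -0.502
  outer loop
   vertex 3.2 1.0 2.6
   vertex 2.4 2.0 0.4
   vertex 3.8 2.8 0.6
  endloop
 endfacet
 facet normal -0.140 -0.980 -0.140
  outer loop
   vertex 3.2 1.0 2.6
   vertex 3.4 0.8 3.8
   vertex 1.2 1.2 3.2
  endloop
 endfacet
 facet normal -0.408 -0.816 -0.408
  outer loop
   vertex 2.0 1.6 1.6
   vertex 1.2 1.2 3.2
   vertex 2.4 2.0 0.4
  endloop
 endfacet
 facet normal -0.160 -0.919 -0.360
  outer loop
   vertex 2.0 1.6 1.6
   vertex 2.4 2.0 0.4
   vertex 3.2 1.0 2.6
  endloop
 endfacet
 facet normal -0.191 -0.926 -0.327
  outer loop
   vertex 2.0 1.6 1.6
   vertex 3.2 1.0 2.6
   vertex 1.2 1.2 3.2
  endloop
 endfacet
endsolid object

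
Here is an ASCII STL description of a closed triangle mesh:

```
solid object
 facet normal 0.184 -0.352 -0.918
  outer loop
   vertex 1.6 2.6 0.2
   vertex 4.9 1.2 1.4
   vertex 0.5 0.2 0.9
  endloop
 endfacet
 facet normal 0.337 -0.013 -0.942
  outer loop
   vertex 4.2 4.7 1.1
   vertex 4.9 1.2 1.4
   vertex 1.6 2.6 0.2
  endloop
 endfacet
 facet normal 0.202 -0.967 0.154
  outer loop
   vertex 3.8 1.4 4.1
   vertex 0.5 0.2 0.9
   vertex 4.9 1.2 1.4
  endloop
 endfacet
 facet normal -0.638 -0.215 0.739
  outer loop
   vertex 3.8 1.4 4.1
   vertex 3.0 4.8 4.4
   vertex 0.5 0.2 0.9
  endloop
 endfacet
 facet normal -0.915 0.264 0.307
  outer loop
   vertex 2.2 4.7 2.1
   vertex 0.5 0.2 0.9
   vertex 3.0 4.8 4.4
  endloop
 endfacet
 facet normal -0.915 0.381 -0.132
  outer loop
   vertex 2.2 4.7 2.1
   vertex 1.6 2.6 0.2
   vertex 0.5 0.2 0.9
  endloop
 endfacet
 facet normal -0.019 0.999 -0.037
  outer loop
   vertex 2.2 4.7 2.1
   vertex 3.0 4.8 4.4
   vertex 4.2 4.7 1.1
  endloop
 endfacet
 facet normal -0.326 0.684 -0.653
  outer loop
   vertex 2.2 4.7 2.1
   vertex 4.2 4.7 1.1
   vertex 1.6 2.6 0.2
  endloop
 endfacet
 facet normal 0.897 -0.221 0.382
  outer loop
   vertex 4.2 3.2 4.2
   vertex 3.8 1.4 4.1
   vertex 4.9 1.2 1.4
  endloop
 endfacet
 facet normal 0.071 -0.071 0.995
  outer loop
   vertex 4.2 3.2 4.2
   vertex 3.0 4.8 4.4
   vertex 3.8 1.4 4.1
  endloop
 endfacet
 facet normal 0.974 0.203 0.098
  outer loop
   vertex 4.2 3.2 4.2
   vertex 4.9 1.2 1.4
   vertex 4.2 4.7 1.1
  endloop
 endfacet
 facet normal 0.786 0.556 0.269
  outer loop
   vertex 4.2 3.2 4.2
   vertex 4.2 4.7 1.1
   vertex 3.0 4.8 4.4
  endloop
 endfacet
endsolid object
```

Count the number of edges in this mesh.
18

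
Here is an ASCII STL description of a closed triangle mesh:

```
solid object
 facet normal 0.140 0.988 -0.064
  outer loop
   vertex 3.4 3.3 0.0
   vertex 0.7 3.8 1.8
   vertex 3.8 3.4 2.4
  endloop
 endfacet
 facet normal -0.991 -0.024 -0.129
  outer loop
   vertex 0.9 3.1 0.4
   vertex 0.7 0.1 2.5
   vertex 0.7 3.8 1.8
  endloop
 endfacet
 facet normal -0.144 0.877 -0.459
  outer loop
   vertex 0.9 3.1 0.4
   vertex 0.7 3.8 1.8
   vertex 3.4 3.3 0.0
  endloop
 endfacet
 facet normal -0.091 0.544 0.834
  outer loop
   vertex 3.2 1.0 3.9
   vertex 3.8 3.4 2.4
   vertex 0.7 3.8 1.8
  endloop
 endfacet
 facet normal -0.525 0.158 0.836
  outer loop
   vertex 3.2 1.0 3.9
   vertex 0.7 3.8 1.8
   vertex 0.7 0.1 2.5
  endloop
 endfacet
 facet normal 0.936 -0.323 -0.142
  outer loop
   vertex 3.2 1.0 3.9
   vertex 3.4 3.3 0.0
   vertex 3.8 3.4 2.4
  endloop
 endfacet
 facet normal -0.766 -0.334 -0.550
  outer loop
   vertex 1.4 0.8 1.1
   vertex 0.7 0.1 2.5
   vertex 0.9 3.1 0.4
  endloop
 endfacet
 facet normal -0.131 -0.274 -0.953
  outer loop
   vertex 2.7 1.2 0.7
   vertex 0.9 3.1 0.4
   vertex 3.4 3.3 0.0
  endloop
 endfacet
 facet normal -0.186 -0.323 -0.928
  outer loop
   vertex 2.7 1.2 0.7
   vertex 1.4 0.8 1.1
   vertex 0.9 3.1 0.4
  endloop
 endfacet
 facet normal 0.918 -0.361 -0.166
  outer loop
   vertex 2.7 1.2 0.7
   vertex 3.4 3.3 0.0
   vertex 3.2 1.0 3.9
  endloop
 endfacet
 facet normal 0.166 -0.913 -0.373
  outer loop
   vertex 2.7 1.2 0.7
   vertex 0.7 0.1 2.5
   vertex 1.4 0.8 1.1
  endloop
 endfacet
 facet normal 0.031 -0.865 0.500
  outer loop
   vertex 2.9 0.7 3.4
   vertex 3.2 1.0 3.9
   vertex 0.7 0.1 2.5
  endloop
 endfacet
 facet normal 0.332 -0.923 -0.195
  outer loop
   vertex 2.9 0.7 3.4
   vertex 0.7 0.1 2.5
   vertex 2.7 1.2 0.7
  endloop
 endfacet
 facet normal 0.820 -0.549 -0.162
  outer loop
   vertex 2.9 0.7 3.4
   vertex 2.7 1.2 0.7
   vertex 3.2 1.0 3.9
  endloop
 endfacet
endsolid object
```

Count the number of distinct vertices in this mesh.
9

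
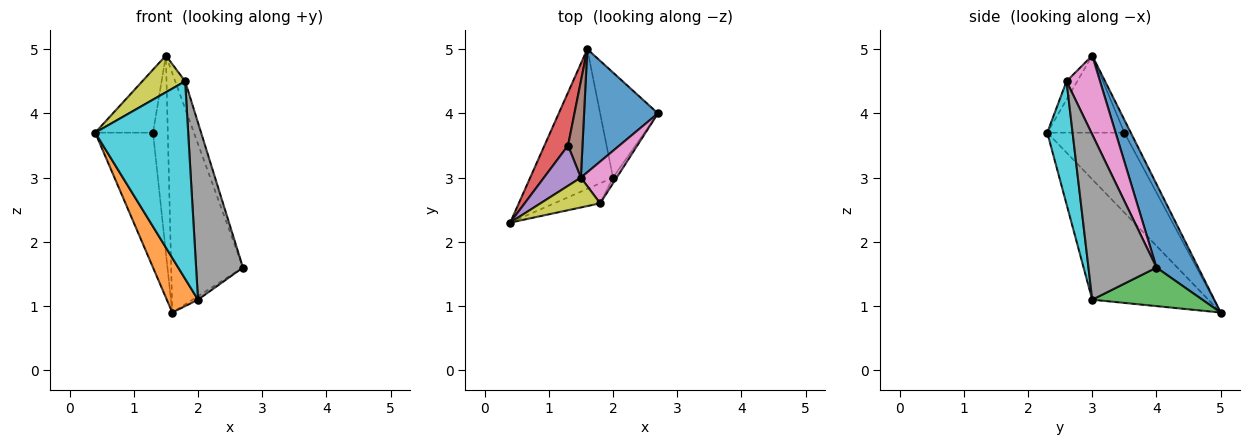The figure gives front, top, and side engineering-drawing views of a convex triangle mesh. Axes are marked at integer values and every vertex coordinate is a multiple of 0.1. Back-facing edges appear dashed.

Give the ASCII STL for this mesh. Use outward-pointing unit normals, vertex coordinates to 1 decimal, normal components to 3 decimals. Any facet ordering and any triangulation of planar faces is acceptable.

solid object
 facet normal 0.459 0.790 0.406
  outer loop
   vertex 1.5 3.0 4.9
   vertex 2.7 4.0 1.6
   vertex 1.6 5.0 0.9
  endloop
 endfacet
 facet normal -0.804 -0.216 -0.553
  outer loop
   vertex 2.0 3.0 1.1
   vertex 0.4 2.3 3.7
   vertex 1.6 5.0 0.9
  endloop
 endfacet
 facet normal 0.554 0.028 -0.832
  outer loop
   vertex 2.0 3.0 1.1
   vertex 1.6 5.0 0.9
   vertex 2.7 4.0 1.6
  endloop
 endfacet
 facet normal -0.779 0.584 0.229
  outer loop
   vertex 1.3 3.5 3.7
   vertex 1.6 5.0 0.9
   vertex 0.4 2.3 3.7
  endloop
 endfacet
 facet normal -0.747 0.560 0.358
  outer loop
   vertex 1.3 3.5 3.7
   vertex 0.4 2.3 3.7
   vertex 1.5 3.0 4.9
  endloop
 endfacet
 facet normal -0.364 0.837 0.409
  outer loop
   vertex 1.3 3.5 3.7
   vertex 1.5 3.0 4.9
   vertex 1.6 5.0 0.9
  endloop
 endfacet
 facet normal 0.879 0.261 0.399
  outer loop
   vertex 1.8 2.6 4.5
   vertex 2.7 4.0 1.6
   vertex 1.5 3.0 4.9
  endloop
 endfacet
 facet normal 0.823 -0.567 -0.018
  outer loop
   vertex 1.8 2.6 4.5
   vertex 2.0 3.0 1.1
   vertex 2.7 4.0 1.6
  endloop
 endfacet
 facet normal -0.190 -0.762 0.619
  outer loop
   vertex 1.8 2.6 4.5
   vertex 1.5 3.0 4.9
   vertex 0.4 2.3 3.7
  endloop
 endfacet
 facet normal 0.262 -0.960 -0.098
  outer loop
   vertex 1.8 2.6 4.5
   vertex 0.4 2.3 3.7
   vertex 2.0 3.0 1.1
  endloop
 endfacet
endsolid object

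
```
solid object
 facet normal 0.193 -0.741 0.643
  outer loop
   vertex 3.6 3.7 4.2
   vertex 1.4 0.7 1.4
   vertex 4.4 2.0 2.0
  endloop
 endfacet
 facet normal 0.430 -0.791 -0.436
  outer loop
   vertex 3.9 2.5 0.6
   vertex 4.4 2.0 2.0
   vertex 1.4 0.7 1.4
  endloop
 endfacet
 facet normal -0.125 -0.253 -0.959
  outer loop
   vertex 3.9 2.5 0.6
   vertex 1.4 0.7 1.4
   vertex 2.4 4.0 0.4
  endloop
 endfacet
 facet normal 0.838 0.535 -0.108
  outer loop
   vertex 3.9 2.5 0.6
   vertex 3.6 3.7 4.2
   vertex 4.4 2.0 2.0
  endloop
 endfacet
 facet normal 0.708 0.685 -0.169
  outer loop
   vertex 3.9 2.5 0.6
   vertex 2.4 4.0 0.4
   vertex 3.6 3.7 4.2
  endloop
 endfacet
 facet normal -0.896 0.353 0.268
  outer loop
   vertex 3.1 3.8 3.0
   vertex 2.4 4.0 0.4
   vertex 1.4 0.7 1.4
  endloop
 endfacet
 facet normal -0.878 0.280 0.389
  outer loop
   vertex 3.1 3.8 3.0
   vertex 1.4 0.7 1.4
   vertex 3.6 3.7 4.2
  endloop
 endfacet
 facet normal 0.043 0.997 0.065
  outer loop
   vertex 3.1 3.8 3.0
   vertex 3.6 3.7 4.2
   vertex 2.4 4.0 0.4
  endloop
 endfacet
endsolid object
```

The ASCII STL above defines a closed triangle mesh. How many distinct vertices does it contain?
6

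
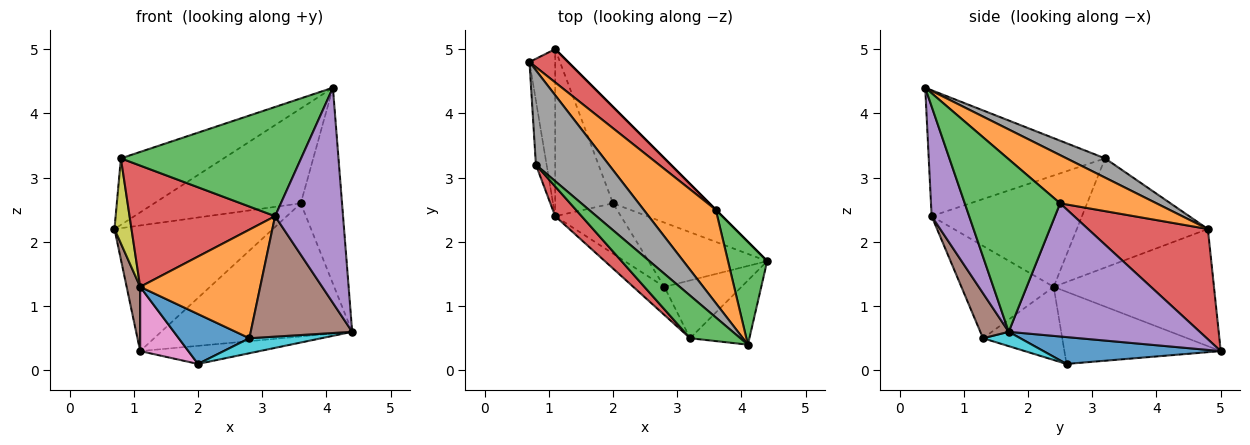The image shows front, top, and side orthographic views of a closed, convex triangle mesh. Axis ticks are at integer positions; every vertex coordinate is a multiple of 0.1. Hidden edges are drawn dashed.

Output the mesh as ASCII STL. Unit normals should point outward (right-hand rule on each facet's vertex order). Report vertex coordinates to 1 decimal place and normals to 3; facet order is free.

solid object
 facet normal 0.264 0.178 -0.948
  outer loop
   vertex 1.1 5.0 0.3
   vertex 4.4 1.7 0.6
   vertex 2.0 2.6 0.1
  endloop
 endfacet
 facet normal 0.424 0.645 0.635
  outer loop
   vertex 3.6 2.5 2.6
   vertex 0.7 4.8 2.2
   vertex 4.1 0.4 4.4
  endloop
 endfacet
 facet normal 0.899 0.389 0.204
  outer loop
   vertex 3.6 2.5 2.6
   vertex 4.1 0.4 4.4
   vertex 4.4 1.7 0.6
  endloop
 endfacet
 facet normal 0.590 0.780 0.206
  outer loop
   vertex 3.6 2.5 2.6
   vertex 1.1 5.0 0.3
   vertex 0.7 4.8 2.2
  endloop
 endfacet
 facet normal 0.707 0.707 0.000
  outer loop
   vertex 3.6 2.5 2.6
   vertex 4.4 1.7 0.6
   vertex 1.1 5.0 0.3
  endloop
 endfacet
 facet normal -0.973 -0.082 -0.214
  outer loop
   vertex 1.1 2.4 1.3
   vertex 0.7 4.8 2.2
   vertex 1.1 5.0 0.3
  endloop
 endfacet
 facet normal -0.759 -0.234 -0.608
  outer loop
   vertex 1.1 2.4 1.3
   vertex 1.1 5.0 0.3
   vertex 2.0 2.6 0.1
  endloop
 endfacet
 facet normal 0.211 0.563 0.799
  outer loop
   vertex 0.8 3.2 3.3
   vertex 4.1 0.4 4.4
   vertex 0.7 4.8 2.2
  endloop
 endfacet
 facet normal -0.987 -0.128 -0.097
  outer loop
   vertex 0.8 3.2 3.3
   vertex 0.7 4.8 2.2
   vertex 1.1 2.4 1.3
  endloop
 endfacet
 facet normal 0.117 -0.226 -0.967
  outer loop
   vertex 2.8 1.3 0.5
   vertex 2.0 2.6 0.1
   vertex 4.4 1.7 0.6
  endloop
 endfacet
 facet normal -0.620 -0.553 -0.557
  outer loop
   vertex 2.8 1.3 0.5
   vertex 1.1 2.4 1.3
   vertex 2.0 2.6 0.1
  endloop
 endfacet
 facet normal -0.597 -0.776 -0.201
  outer loop
   vertex 3.2 0.5 2.4
   vertex 1.1 2.4 1.3
   vertex 2.8 1.3 0.5
  endloop
 endfacet
 facet normal -0.674 -0.688 0.269
  outer loop
   vertex 3.2 0.5 2.4
   vertex 4.1 0.4 4.4
   vertex 0.8 3.2 3.3
  endloop
 endfacet
 facet normal -0.708 -0.686 0.168
  outer loop
   vertex 3.2 0.5 2.4
   vertex 0.8 3.2 3.3
   vertex 1.1 2.4 1.3
  endloop
 endfacet
 facet normal 0.468 -0.847 -0.253
  outer loop
   vertex 3.2 0.5 2.4
   vertex 4.4 1.7 0.6
   vertex 4.1 0.4 4.4
  endloop
 endfacet
 facet normal 0.245 -0.874 -0.420
  outer loop
   vertex 3.2 0.5 2.4
   vertex 2.8 1.3 0.5
   vertex 4.4 1.7 0.6
  endloop
 endfacet
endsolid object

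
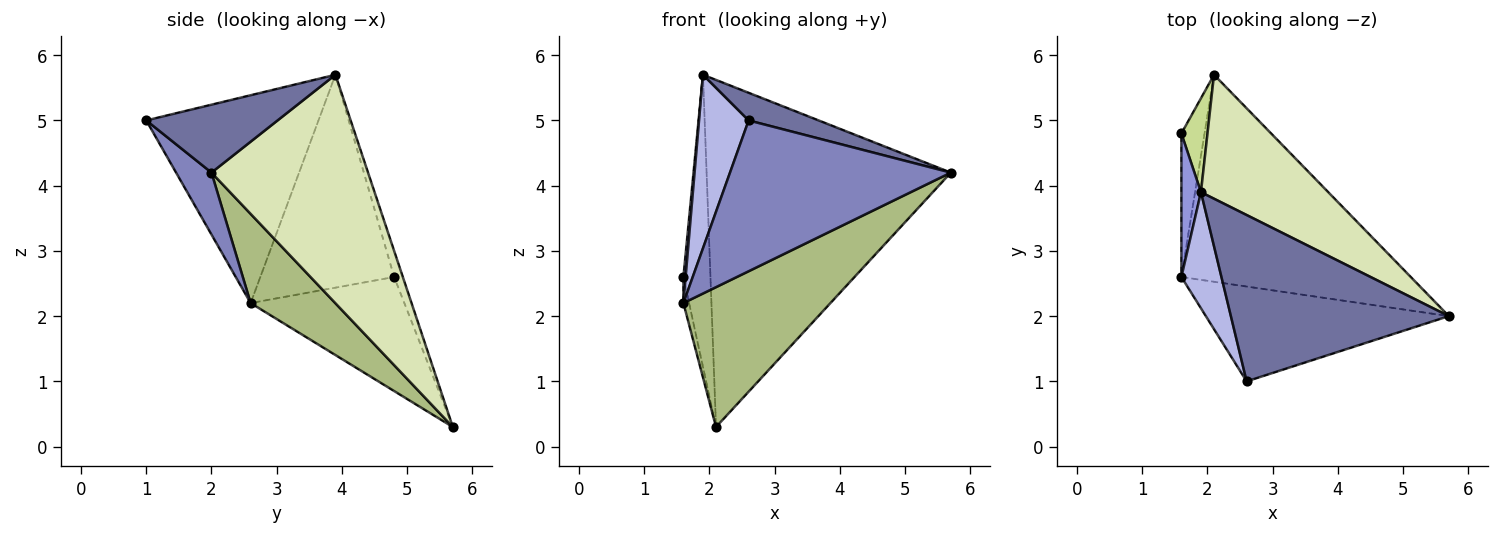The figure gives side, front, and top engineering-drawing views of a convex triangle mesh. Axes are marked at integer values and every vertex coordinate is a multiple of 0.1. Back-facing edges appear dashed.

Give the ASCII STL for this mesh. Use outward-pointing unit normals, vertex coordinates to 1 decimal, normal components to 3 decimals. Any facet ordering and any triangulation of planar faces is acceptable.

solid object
 facet normal 0.294 -0.157 0.943
  outer loop
   vertex 1.9 3.9 5.7
   vertex 2.6 1.0 5.0
   vertex 5.7 2.0 4.2
  endloop
 endfacet
 facet normal 0.135 -0.839 -0.527
  outer loop
   vertex 1.6 2.6 2.2
   vertex 5.7 2.0 4.2
   vertex 2.6 1.0 5.0
  endloop
 endfacet
 facet normal -0.996 -0.017 0.092
  outer loop
   vertex 1.6 2.6 2.2
   vertex 1.9 3.9 5.7
   vertex 1.6 4.8 2.6
  endloop
 endfacet
 facet normal -0.945 -0.272 0.182
  outer loop
   vertex 1.6 2.6 2.2
   vertex 2.6 1.0 5.0
   vertex 1.9 3.9 5.7
  endloop
 endfacet
 facet normal -0.979 0.036 -0.199
  outer loop
   vertex 2.1 5.7 0.3
   vertex 1.6 2.6 2.2
   vertex 1.6 4.8 2.6
  endloop
 endfacet
 facet normal 0.307 -0.533 -0.789
  outer loop
   vertex 2.1 5.7 0.3
   vertex 5.7 2.0 4.2
   vertex 1.6 2.6 2.2
  endloop
 endfacet
 facet normal -0.293 0.910 0.293
  outer loop
   vertex 2.1 5.7 0.3
   vertex 1.6 4.8 2.6
   vertex 1.9 3.9 5.7
  endloop
 endfacet
 facet normal 0.517 0.806 0.288
  outer loop
   vertex 2.1 5.7 0.3
   vertex 1.9 3.9 5.7
   vertex 5.7 2.0 4.2
  endloop
 endfacet
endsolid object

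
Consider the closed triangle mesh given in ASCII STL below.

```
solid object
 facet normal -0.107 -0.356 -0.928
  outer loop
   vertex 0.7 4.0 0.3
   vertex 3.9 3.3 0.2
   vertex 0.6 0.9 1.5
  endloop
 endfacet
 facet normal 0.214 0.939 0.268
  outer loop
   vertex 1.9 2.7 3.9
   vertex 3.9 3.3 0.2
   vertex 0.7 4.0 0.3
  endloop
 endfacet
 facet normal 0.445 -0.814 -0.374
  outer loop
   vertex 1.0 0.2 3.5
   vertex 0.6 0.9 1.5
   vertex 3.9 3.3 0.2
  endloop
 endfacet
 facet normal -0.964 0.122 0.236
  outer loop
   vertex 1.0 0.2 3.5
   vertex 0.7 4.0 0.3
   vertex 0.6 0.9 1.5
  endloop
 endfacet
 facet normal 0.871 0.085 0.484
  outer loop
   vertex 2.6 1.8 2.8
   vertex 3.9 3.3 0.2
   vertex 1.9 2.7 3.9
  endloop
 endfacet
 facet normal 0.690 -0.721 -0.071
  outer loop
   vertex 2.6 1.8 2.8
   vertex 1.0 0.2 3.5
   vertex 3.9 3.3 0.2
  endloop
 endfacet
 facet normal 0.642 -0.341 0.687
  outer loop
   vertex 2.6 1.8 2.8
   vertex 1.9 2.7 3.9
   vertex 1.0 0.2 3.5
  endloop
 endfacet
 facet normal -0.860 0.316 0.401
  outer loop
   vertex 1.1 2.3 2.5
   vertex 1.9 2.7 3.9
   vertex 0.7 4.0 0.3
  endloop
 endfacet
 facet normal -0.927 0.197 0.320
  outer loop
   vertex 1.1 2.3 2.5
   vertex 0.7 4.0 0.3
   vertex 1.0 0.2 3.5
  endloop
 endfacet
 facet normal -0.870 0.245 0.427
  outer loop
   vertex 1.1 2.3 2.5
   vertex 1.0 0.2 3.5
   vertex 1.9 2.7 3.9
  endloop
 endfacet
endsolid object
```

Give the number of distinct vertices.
7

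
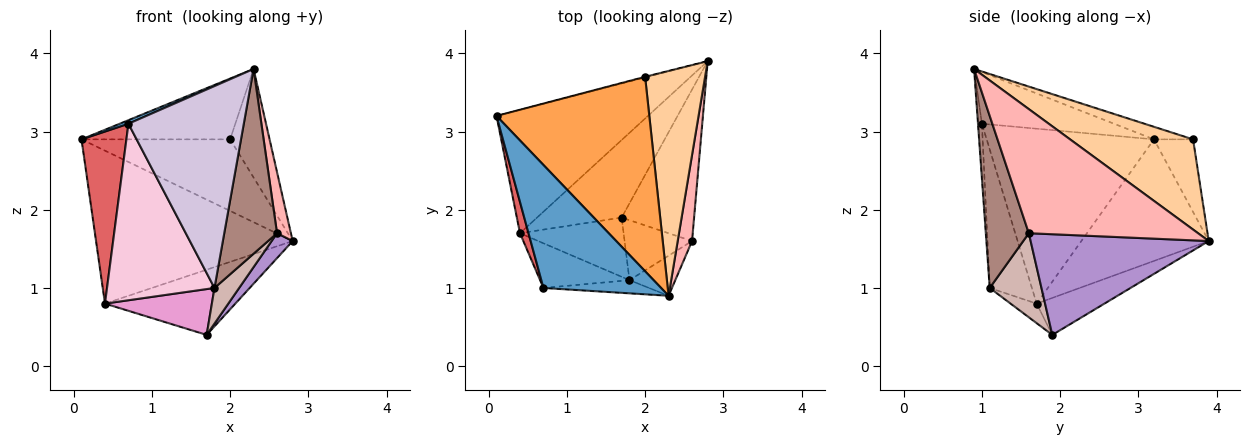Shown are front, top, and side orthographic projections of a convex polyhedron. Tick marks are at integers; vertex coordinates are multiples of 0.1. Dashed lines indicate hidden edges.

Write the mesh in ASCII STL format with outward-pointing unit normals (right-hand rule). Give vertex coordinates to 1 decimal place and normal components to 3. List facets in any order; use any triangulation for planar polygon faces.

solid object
 facet normal -0.402 -0.026 0.915
  outer loop
   vertex 0.7 1.0 3.1
   vertex 2.3 0.9 3.8
   vertex 0.1 3.2 2.9
  endloop
 endfacet
 facet normal -0.254 0.967 -0.008
  outer loop
   vertex 2.0 3.7 2.9
   vertex 2.8 3.9 1.6
   vertex 0.1 3.2 2.9
  endloop
 endfacet
 facet normal -0.078 0.297 0.952
  outer loop
   vertex 2.0 3.7 2.9
   vertex 0.1 3.2 2.9
   vertex 2.3 0.9 3.8
  endloop
 endfacet
 facet normal 0.805 0.258 0.535
  outer loop
   vertex 2.0 3.7 2.9
   vertex 2.3 0.9 3.8
   vertex 2.8 3.9 1.6
  endloop
 endfacet
 facet normal -0.450 0.695 -0.561
  outer loop
   vertex 0.4 1.7 0.8
   vertex 0.1 3.2 2.9
   vertex 2.8 3.9 1.6
  endloop
 endfacet
 facet normal -0.317 0.610 -0.726
  outer loop
   vertex 0.4 1.7 0.8
   vertex 2.8 3.9 1.6
   vertex 1.7 1.9 0.4
  endloop
 endfacet
 facet normal -0.965 -0.259 0.047
  outer loop
   vertex 0.4 1.7 0.8
   vertex 0.7 1.0 3.1
   vertex 0.1 3.2 2.9
  endloop
 endfacet
 facet normal 0.990 -0.081 0.114
  outer loop
   vertex 2.6 1.6 1.7
   vertex 2.8 3.9 1.6
   vertex 2.3 0.9 3.8
  endloop
 endfacet
 facet normal 0.808 -0.096 -0.581
  outer loop
   vertex 2.6 1.6 1.7
   vertex 1.7 1.9 0.4
   vertex 2.8 3.9 1.6
  endloop
 endfacet
 facet normal -0.034 -0.997 -0.065
  outer loop
   vertex 1.8 1.1 1.0
   vertex 2.3 0.9 3.8
   vertex 0.7 1.0 3.1
  endloop
 endfacet
 facet normal 0.623 -0.764 -0.166
  outer loop
   vertex 1.8 1.1 1.0
   vertex 2.6 1.6 1.7
   vertex 2.3 0.9 3.8
  endloop
 endfacet
 facet normal 0.731 -0.349 -0.587
  outer loop
   vertex 1.8 1.1 1.0
   vertex 1.7 1.9 0.4
   vertex 2.6 1.6 1.7
  endloop
 endfacet
 facet normal -0.148 -0.605 -0.782
  outer loop
   vertex 1.8 1.1 1.0
   vertex 0.4 1.7 0.8
   vertex 1.7 1.9 0.4
  endloop
 endfacet
 facet normal -0.356 -0.906 -0.229
  outer loop
   vertex 1.8 1.1 1.0
   vertex 0.7 1.0 3.1
   vertex 0.4 1.7 0.8
  endloop
 endfacet
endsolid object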